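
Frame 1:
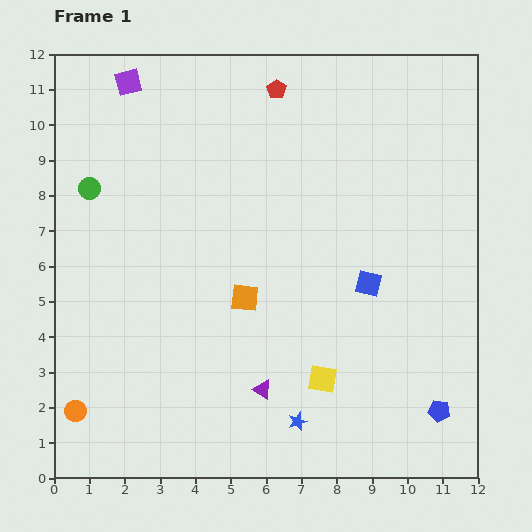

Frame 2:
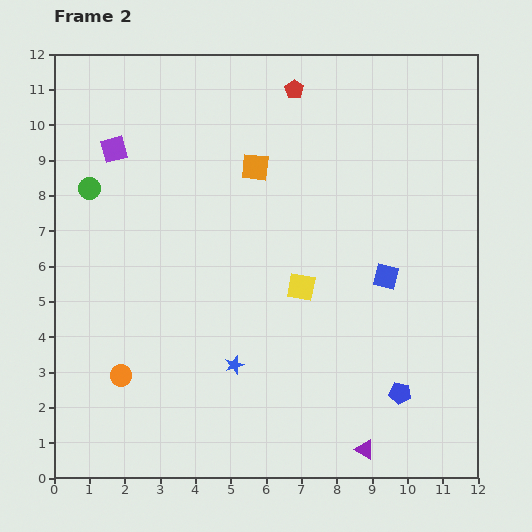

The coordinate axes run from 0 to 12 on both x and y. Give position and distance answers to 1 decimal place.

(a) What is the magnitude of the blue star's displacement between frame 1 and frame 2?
2.4

The blue star moved from (6.9, 1.6) to (5.1, 3.2), a distance of √(1.8² + 1.6²) ≈ 2.4.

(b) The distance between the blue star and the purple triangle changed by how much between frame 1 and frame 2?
+3.1

Distance in frame 1: 1.3. Distance in frame 2: 4.4.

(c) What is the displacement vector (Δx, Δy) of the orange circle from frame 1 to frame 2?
(1.3, 1.0)

The orange circle was at (0.6, 1.9) in frame 1 and (1.9, 2.9) in frame 2.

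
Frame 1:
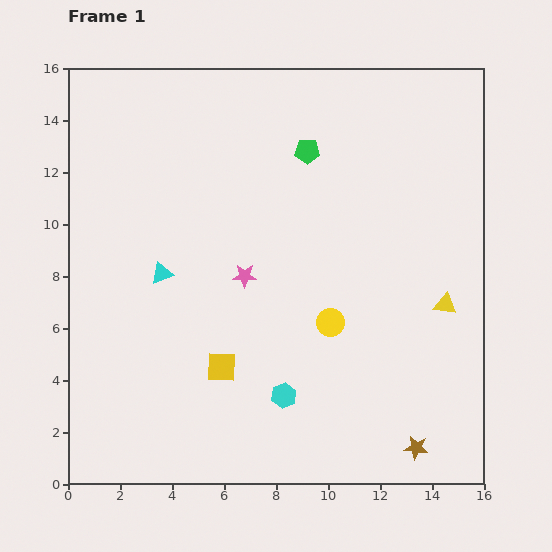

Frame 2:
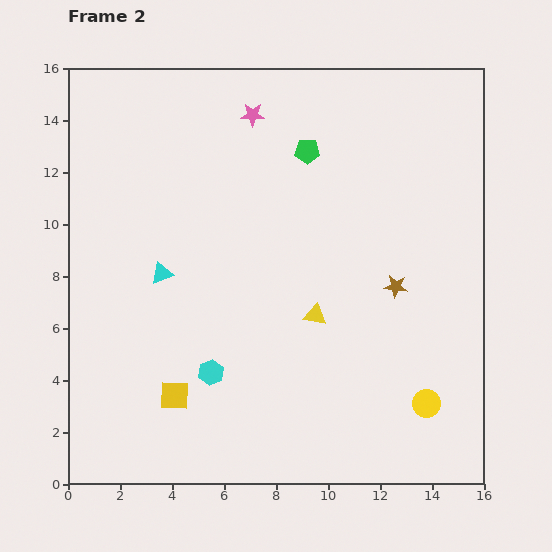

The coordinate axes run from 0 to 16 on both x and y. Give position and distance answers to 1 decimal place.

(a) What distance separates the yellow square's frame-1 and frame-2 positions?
2.1

The yellow square moved from (5.9, 4.5) to (4.1, 3.4), a distance of √(1.8² + 1.1²) ≈ 2.1.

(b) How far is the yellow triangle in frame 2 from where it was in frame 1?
5.0

The yellow triangle moved from (14.5, 6.9) to (9.5, 6.5), a distance of √(5.0² + 0.4²) ≈ 5.0.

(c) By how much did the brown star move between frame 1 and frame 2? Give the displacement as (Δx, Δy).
(-0.8, 6.2)

The brown star was at (13.4, 1.4) in frame 1 and (12.6, 7.6) in frame 2.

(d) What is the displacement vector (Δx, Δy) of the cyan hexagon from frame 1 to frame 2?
(-2.8, 0.9)

The cyan hexagon was at (8.3, 3.4) in frame 1 and (5.5, 4.3) in frame 2.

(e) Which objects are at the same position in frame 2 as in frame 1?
the cyan triangle, the green pentagon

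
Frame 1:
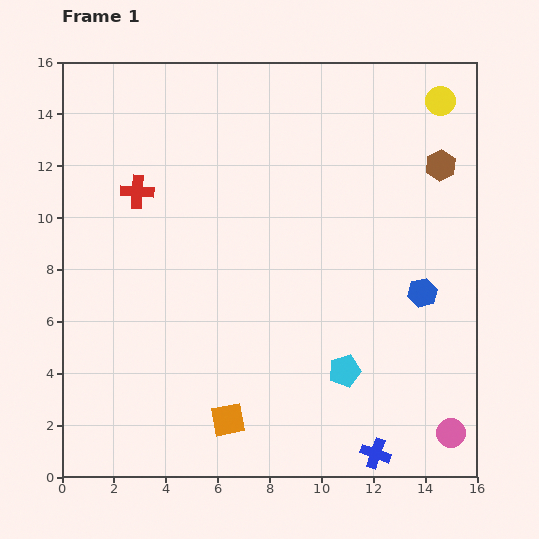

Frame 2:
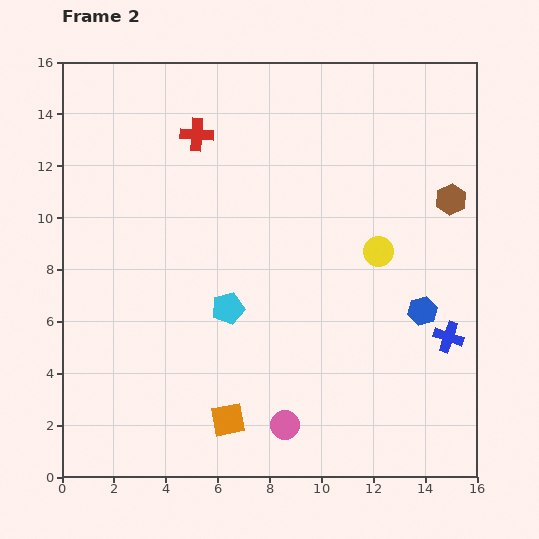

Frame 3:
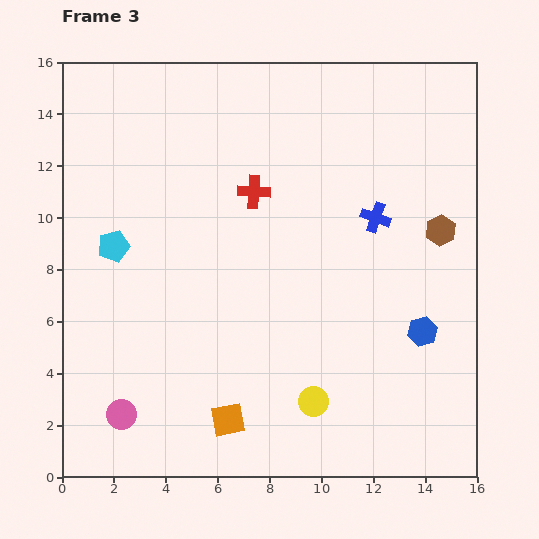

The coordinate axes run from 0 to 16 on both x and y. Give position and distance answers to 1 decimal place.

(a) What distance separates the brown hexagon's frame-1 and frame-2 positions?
1.4

The brown hexagon moved from (14.6, 12.0) to (15.0, 10.7), a distance of √(0.4² + 1.3²) ≈ 1.4.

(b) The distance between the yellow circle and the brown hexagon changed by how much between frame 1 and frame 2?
+0.9

Distance in frame 1: 2.5. Distance in frame 2: 3.4.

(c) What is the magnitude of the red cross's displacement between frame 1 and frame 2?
3.2

The red cross moved from (2.9, 11.0) to (5.2, 13.2), a distance of √(2.3² + 2.2²) ≈ 3.2.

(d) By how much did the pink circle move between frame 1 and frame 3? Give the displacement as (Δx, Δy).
(-12.7, 0.7)

The pink circle was at (15.0, 1.7) in frame 1 and (2.3, 2.4) in frame 3.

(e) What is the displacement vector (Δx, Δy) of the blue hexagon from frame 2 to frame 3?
(0.0, -0.8)

The blue hexagon was at (13.9, 6.4) in frame 2 and (13.9, 5.6) in frame 3.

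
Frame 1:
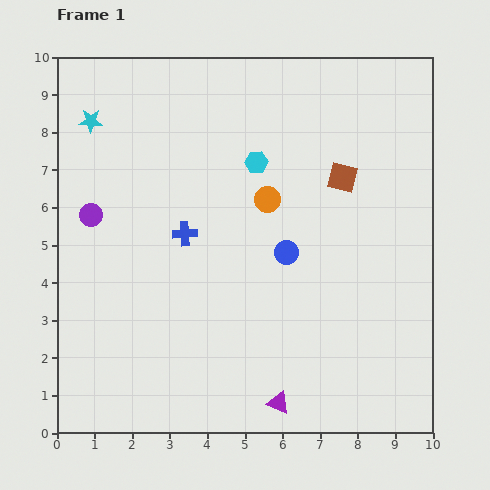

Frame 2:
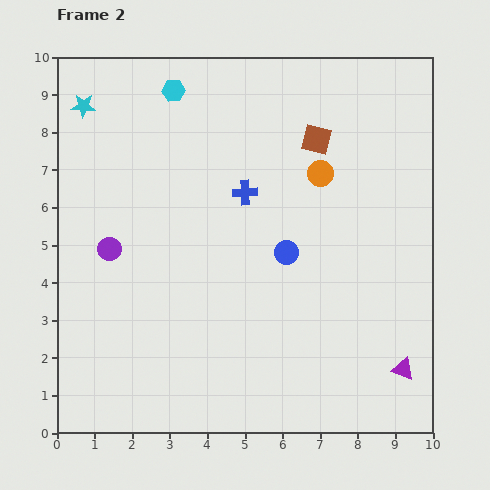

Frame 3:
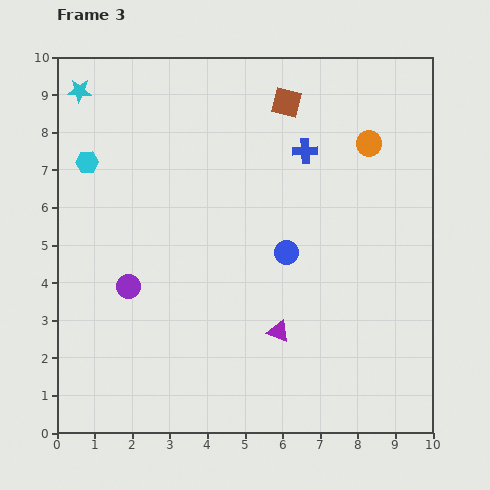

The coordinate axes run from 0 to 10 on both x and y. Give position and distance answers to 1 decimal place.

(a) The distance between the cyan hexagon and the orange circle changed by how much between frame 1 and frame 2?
+3.5

Distance in frame 1: 1.0. Distance in frame 2: 4.5.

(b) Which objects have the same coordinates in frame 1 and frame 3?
the blue circle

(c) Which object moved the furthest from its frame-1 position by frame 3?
the cyan hexagon

(moved 4.5; next 3.9)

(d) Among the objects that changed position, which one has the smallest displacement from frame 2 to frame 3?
the cyan star

(moved 0.4)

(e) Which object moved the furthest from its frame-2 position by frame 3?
the purple triangle

(moved 3.4; next 3.0)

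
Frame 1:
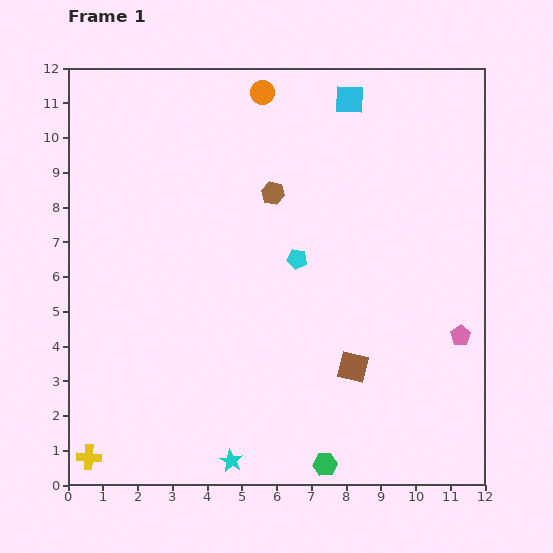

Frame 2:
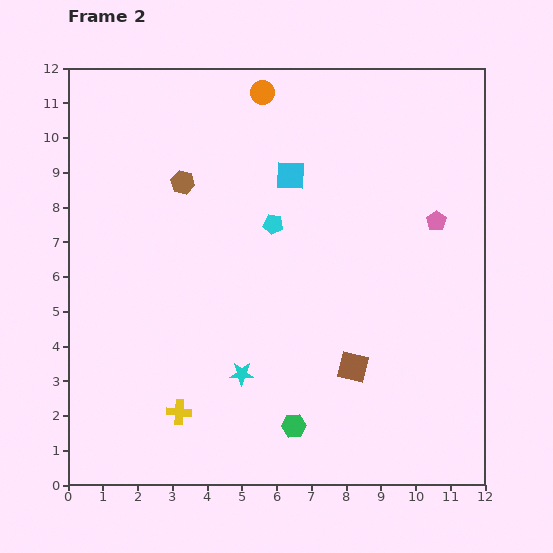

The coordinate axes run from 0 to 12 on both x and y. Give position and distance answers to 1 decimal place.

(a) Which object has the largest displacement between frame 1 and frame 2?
the pink pentagon

(moved 3.4; next 2.9)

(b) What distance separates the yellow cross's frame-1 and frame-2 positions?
2.9

The yellow cross moved from (0.6, 0.8) to (3.2, 2.1), a distance of √(2.6² + 1.3²) ≈ 2.9.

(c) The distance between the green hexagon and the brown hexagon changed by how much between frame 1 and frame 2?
-0.2

Distance in frame 1: 7.9. Distance in frame 2: 7.7.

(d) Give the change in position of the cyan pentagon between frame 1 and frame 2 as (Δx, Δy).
(-0.7, 1.0)

The cyan pentagon was at (6.6, 6.5) in frame 1 and (5.9, 7.5) in frame 2.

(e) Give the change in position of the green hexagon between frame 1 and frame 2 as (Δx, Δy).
(-0.9, 1.1)

The green hexagon was at (7.4, 0.6) in frame 1 and (6.5, 1.7) in frame 2.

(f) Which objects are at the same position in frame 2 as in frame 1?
the brown square, the orange circle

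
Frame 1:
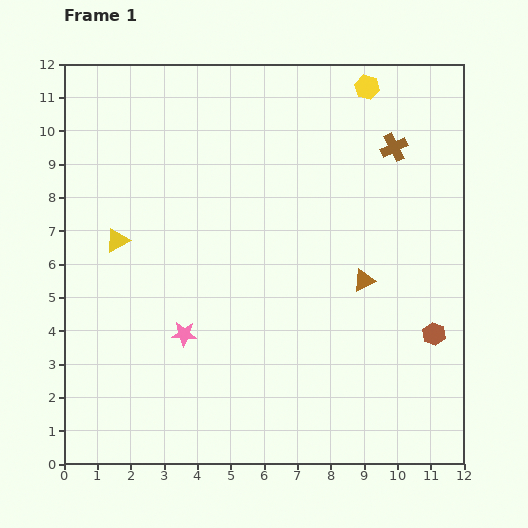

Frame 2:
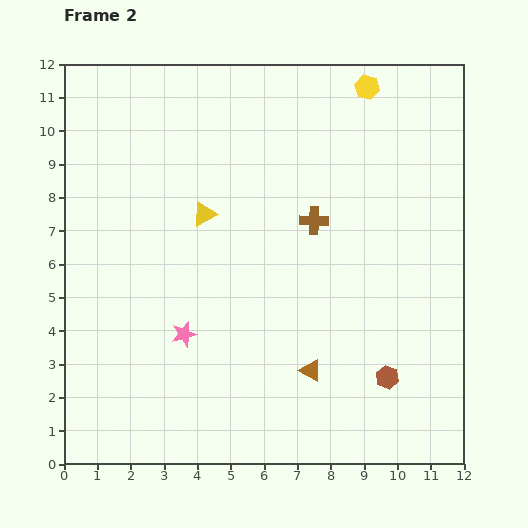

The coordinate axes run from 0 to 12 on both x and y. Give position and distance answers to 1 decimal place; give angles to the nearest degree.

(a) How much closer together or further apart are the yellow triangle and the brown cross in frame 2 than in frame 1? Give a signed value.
-5.5

Distance in frame 1: 8.8. Distance in frame 2: 3.3.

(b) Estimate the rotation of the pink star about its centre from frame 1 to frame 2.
17° counter-clockwise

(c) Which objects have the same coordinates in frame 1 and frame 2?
the yellow hexagon, the pink star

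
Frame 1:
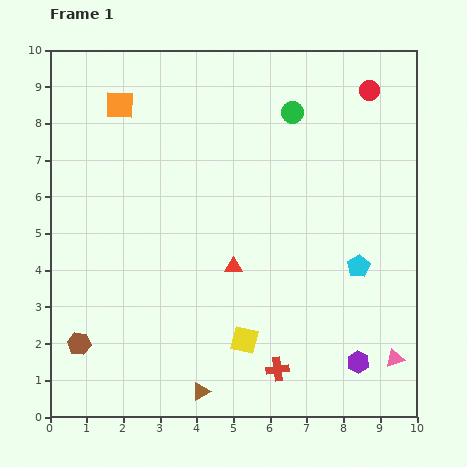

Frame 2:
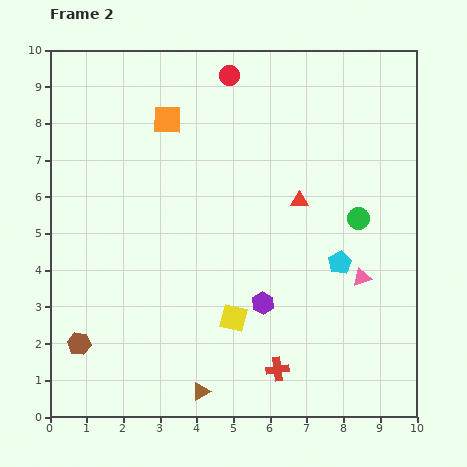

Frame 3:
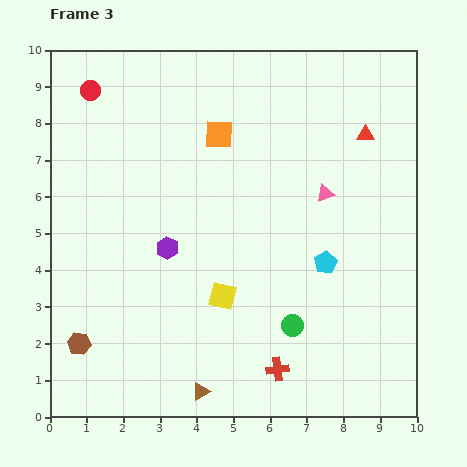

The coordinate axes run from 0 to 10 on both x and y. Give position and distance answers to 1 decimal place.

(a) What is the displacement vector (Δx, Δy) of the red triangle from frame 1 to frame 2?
(1.8, 1.8)

The red triangle was at (5.0, 4.1) in frame 1 and (6.8, 5.9) in frame 2.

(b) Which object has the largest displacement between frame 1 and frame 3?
the red circle

(moved 7.6; next 6.1)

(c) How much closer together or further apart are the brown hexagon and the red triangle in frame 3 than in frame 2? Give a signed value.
+2.5

Distance in frame 2: 7.2. Distance in frame 3: 9.7.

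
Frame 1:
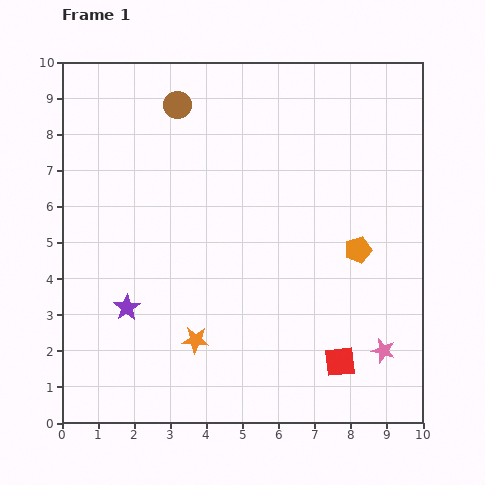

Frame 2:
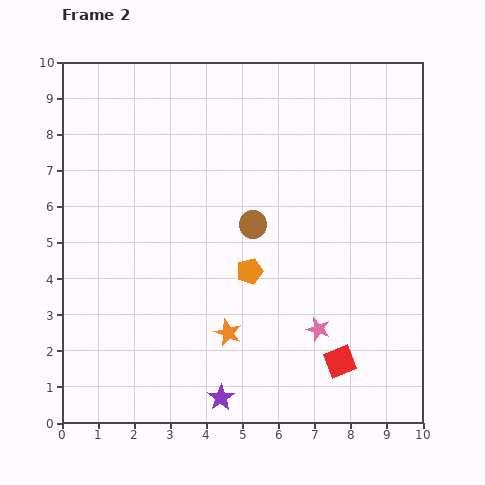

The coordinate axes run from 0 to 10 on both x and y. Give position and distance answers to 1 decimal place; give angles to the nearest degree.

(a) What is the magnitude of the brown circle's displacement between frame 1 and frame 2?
3.9

The brown circle moved from (3.2, 8.8) to (5.3, 5.5), a distance of √(2.1² + 3.3²) ≈ 3.9.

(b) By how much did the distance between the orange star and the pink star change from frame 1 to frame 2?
-2.7

Distance in frame 1: 5.2. Distance in frame 2: 2.5.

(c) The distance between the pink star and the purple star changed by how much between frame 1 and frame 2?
-3.9

Distance in frame 1: 7.2. Distance in frame 2: 3.3.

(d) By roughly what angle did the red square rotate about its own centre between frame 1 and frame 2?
15° counter-clockwise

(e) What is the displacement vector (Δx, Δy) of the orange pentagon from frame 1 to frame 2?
(-3.0, -0.6)

The orange pentagon was at (8.2, 4.8) in frame 1 and (5.2, 4.2) in frame 2.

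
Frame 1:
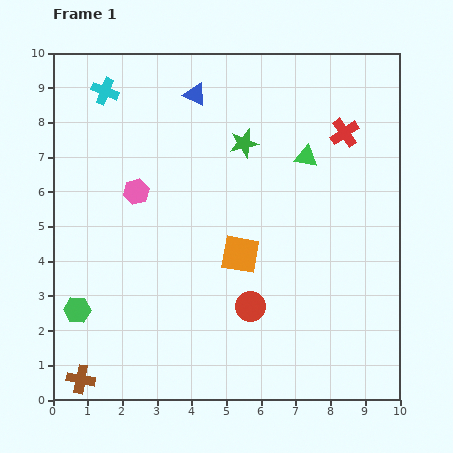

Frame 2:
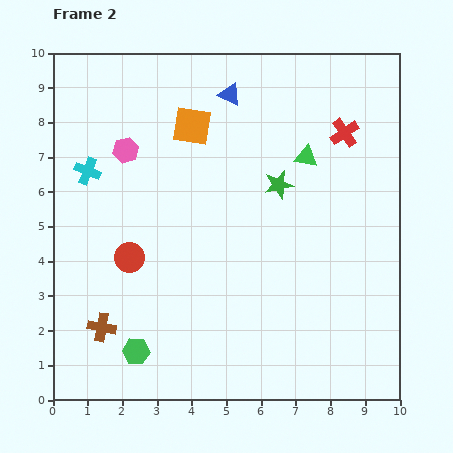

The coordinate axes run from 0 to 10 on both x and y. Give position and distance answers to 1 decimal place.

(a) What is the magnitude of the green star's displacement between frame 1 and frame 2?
1.6

The green star moved from (5.5, 7.4) to (6.5, 6.2), a distance of √(1.0² + 1.2²) ≈ 1.6.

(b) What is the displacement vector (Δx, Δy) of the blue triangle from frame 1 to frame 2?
(1.0, 0.0)

The blue triangle was at (4.1, 8.8) in frame 1 and (5.1, 8.8) in frame 2.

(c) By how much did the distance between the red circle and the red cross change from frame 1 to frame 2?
+1.5

Distance in frame 1: 5.7. Distance in frame 2: 7.2.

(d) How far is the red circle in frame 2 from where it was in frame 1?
3.8

The red circle moved from (5.7, 2.7) to (2.2, 4.1), a distance of √(3.5² + 1.4²) ≈ 3.8.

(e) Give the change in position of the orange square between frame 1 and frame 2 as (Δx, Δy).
(-1.4, 3.7)

The orange square was at (5.4, 4.2) in frame 1 and (4.0, 7.9) in frame 2.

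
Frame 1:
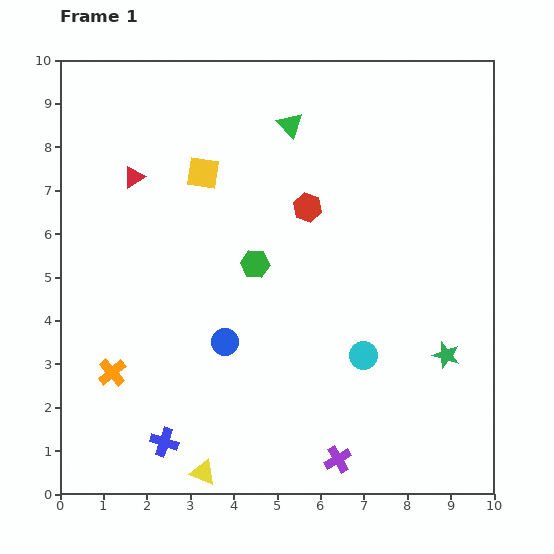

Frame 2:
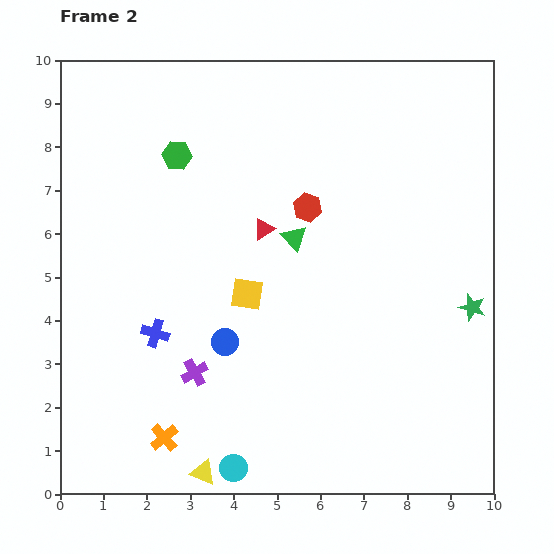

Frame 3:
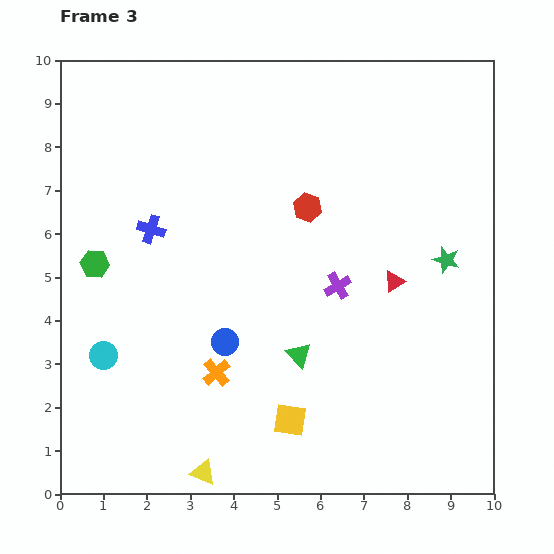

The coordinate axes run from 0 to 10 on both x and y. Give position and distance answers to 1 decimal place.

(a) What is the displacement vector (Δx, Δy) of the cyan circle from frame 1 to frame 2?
(-3.0, -2.6)

The cyan circle was at (7.0, 3.2) in frame 1 and (4.0, 0.6) in frame 2.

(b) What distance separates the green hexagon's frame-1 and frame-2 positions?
3.1

The green hexagon moved from (4.5, 5.3) to (2.7, 7.8), a distance of √(1.8² + 2.5²) ≈ 3.1.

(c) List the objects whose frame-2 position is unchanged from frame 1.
the red hexagon, the blue circle, the yellow triangle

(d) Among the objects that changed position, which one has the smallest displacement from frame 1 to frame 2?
the green star

(moved 1.3)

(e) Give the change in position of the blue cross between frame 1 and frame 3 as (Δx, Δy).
(-0.3, 4.9)

The blue cross was at (2.4, 1.2) in frame 1 and (2.1, 6.1) in frame 3.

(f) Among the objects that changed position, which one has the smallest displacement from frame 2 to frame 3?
the green star

(moved 1.3)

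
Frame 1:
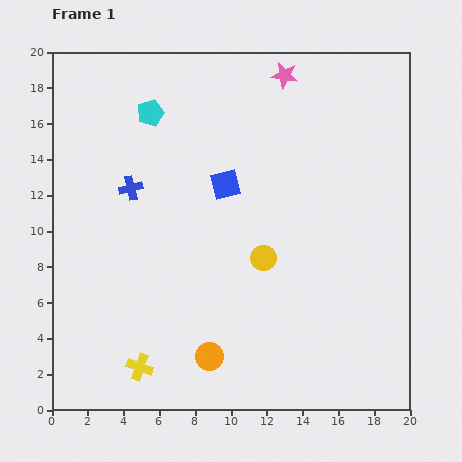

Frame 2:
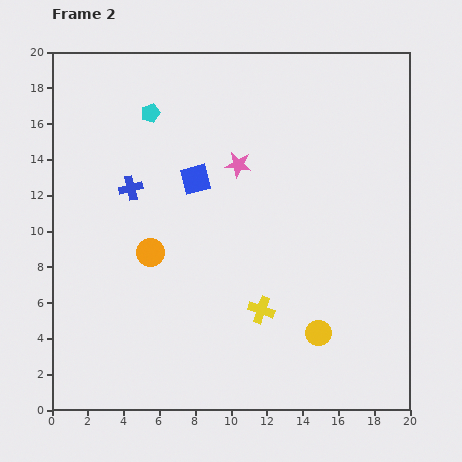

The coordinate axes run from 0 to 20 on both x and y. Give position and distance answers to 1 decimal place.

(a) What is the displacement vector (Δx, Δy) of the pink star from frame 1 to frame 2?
(-2.6, -5.0)

The pink star was at (13.0, 18.7) in frame 1 and (10.4, 13.7) in frame 2.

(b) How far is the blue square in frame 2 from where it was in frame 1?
1.7

The blue square moved from (9.7, 12.6) to (8.0, 12.9), a distance of √(1.7² + 0.3²) ≈ 1.7.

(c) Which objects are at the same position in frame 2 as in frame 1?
the cyan pentagon, the blue cross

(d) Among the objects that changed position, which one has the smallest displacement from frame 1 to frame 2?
the blue square

(moved 1.7)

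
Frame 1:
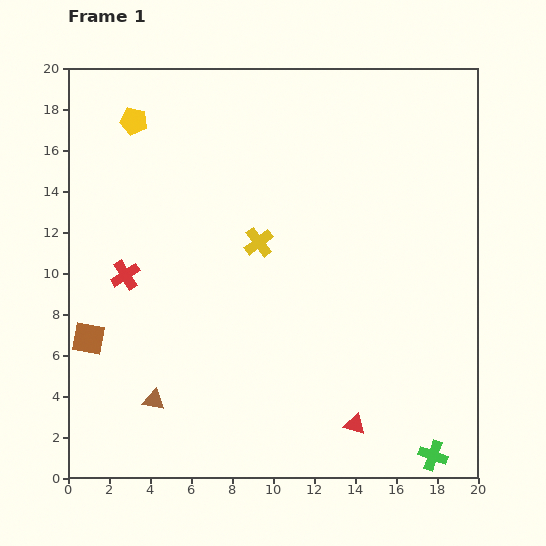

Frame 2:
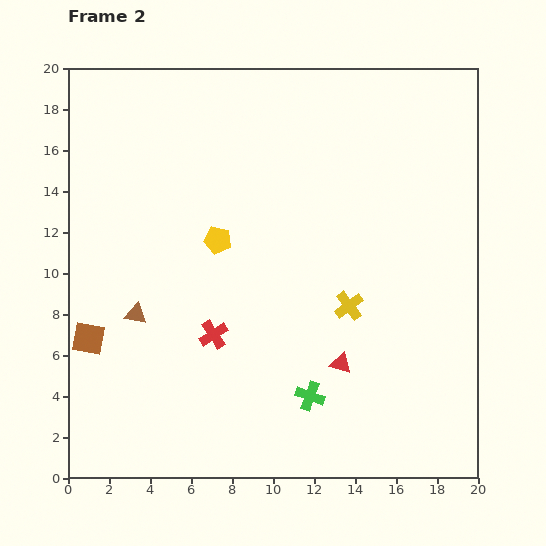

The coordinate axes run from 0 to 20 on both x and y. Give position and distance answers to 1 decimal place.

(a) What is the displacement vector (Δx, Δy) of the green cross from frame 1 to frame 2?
(-6.0, 2.9)

The green cross was at (17.8, 1.1) in frame 1 and (11.8, 4.0) in frame 2.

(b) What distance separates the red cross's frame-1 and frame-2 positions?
5.2

The red cross moved from (2.8, 9.9) to (7.1, 7.0), a distance of √(4.3² + 2.9²) ≈ 5.2.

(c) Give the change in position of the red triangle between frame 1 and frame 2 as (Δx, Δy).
(-0.7, 3.0)

The red triangle was at (14.0, 2.6) in frame 1 and (13.3, 5.6) in frame 2.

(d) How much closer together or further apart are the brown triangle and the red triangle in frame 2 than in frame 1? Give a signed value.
+0.4

Distance in frame 1: 9.9. Distance in frame 2: 10.3.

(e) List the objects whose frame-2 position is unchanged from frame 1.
the brown square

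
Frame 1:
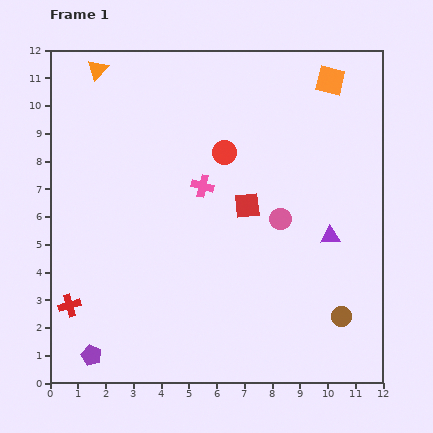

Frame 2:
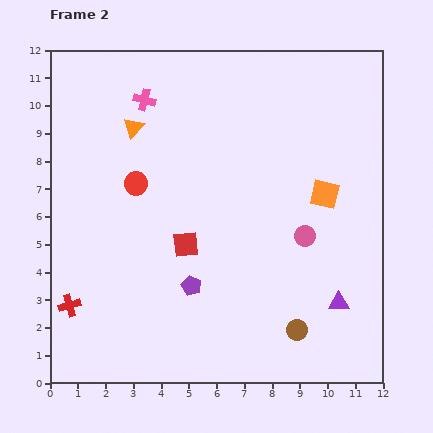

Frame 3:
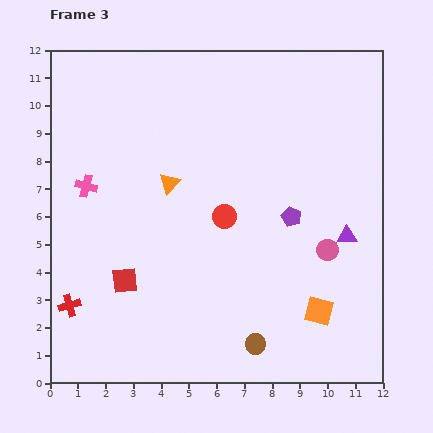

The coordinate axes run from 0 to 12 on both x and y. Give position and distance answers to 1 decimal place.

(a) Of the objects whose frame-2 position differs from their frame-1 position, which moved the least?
the pink circle

(moved 1.1)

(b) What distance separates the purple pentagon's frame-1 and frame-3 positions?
8.8

The purple pentagon moved from (1.5, 1.0) to (8.7, 6.0), a distance of √(7.2² + 5.0²) ≈ 8.8.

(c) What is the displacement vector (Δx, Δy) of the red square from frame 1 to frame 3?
(-4.4, -2.7)

The red square was at (7.1, 6.4) in frame 1 and (2.7, 3.7) in frame 3.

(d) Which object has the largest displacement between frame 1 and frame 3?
the purple pentagon

(moved 8.8; next 8.3)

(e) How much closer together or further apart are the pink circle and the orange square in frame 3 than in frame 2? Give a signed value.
+0.5

Distance in frame 2: 1.7. Distance in frame 3: 2.2.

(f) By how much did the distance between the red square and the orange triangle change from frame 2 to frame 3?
-0.8

Distance in frame 2: 4.6. Distance in frame 3: 3.8.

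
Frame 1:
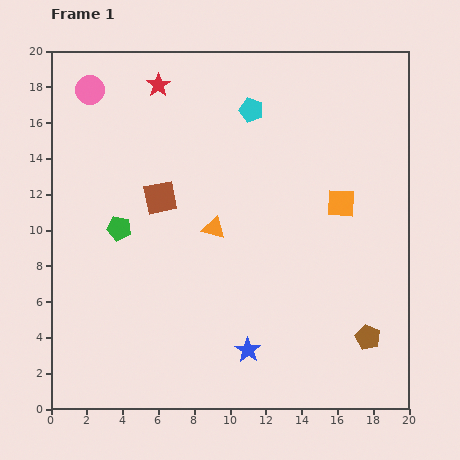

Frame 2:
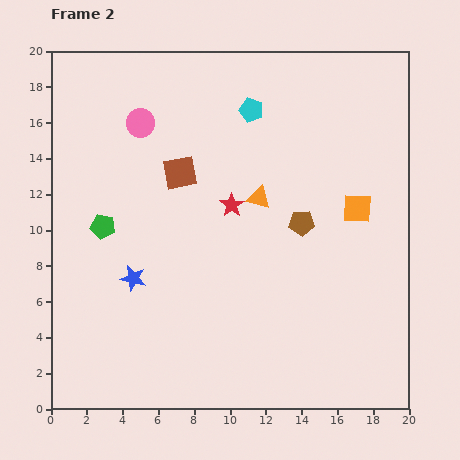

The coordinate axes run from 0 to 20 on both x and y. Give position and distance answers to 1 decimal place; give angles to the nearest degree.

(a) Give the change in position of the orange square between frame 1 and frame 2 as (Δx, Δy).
(0.9, -0.3)

The orange square was at (16.2, 11.5) in frame 1 and (17.1, 11.2) in frame 2.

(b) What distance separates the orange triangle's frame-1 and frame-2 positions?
3.0

The orange triangle moved from (9.1, 10.1) to (11.6, 11.8), a distance of √(2.5² + 1.7²) ≈ 3.0.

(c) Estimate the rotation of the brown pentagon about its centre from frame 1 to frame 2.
27° counter-clockwise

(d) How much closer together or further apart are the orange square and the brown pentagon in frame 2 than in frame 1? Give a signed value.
-4.4

Distance in frame 1: 7.6. Distance in frame 2: 3.2.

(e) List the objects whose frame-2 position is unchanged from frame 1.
the cyan pentagon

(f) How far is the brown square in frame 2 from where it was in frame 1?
1.8

The brown square moved from (6.1, 11.8) to (7.2, 13.2), a distance of √(1.1² + 1.4²) ≈ 1.8.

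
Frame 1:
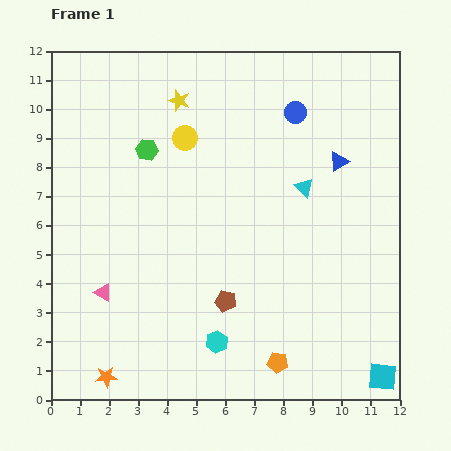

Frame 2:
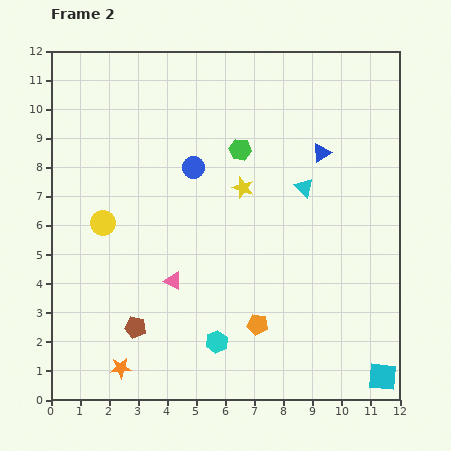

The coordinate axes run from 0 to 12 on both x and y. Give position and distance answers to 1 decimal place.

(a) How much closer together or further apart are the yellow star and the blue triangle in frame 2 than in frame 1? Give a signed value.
-2.9

Distance in frame 1: 5.9. Distance in frame 2: 3.0.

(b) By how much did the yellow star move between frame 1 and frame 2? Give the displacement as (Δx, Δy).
(2.2, -3.0)

The yellow star was at (4.4, 10.3) in frame 1 and (6.6, 7.3) in frame 2.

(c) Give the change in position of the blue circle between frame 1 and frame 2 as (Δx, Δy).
(-3.5, -1.9)

The blue circle was at (8.4, 9.9) in frame 1 and (4.9, 8.0) in frame 2.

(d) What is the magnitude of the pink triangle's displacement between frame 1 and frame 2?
2.4

The pink triangle moved from (1.8, 3.7) to (4.2, 4.1), a distance of √(2.4² + 0.4²) ≈ 2.4.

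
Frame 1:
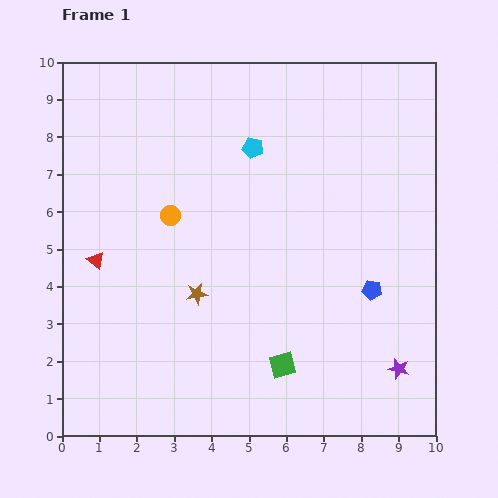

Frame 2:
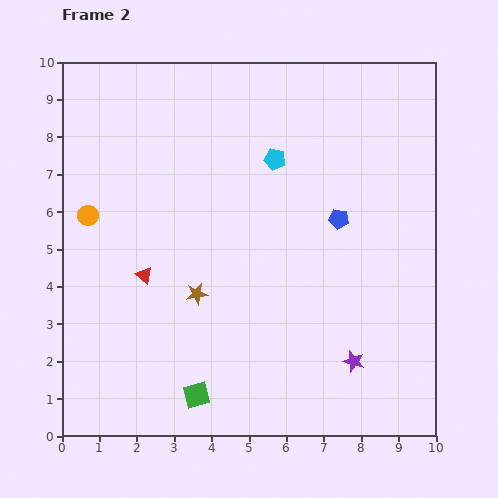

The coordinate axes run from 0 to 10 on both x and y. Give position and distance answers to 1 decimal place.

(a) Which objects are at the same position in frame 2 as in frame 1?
the brown star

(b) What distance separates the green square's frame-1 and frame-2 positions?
2.4

The green square moved from (5.9, 1.9) to (3.6, 1.1), a distance of √(2.3² + 0.8²) ≈ 2.4.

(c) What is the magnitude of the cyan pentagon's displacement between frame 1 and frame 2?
0.7

The cyan pentagon moved from (5.1, 7.7) to (5.7, 7.4), a distance of √(0.6² + 0.3²) ≈ 0.7.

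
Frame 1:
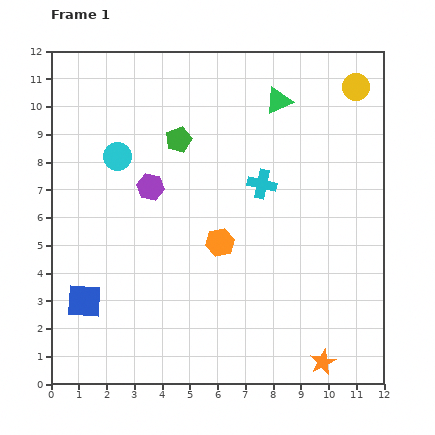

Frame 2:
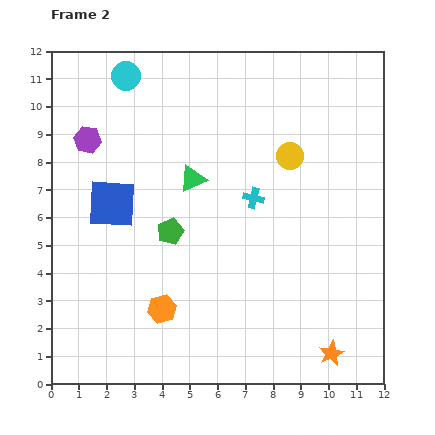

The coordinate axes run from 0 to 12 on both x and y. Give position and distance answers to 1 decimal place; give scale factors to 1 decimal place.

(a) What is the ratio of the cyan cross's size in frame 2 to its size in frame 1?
0.7×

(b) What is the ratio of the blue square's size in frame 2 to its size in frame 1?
1.4×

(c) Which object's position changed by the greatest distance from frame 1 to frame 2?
the green triangle

(moved 4.2; next 3.6)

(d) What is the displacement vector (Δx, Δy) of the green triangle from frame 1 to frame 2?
(-3.1, -2.8)

The green triangle was at (8.2, 10.2) in frame 1 and (5.1, 7.4) in frame 2.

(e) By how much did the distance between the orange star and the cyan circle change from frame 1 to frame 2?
+1.9

Distance in frame 1: 10.5. Distance in frame 2: 12.4.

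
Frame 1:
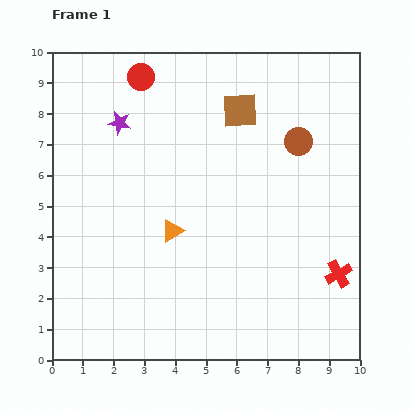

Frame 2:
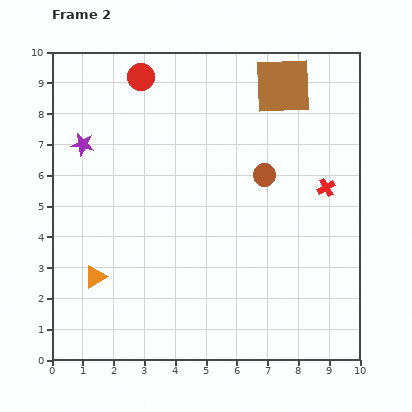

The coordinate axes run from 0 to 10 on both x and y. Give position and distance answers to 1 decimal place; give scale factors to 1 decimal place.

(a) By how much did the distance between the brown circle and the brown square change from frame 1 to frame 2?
+0.9

Distance in frame 1: 2.1. Distance in frame 2: 3.0.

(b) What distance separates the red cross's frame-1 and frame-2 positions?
2.8

The red cross moved from (9.3, 2.8) to (8.9, 5.6), a distance of √(0.4² + 2.8²) ≈ 2.8.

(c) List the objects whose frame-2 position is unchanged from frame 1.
the red circle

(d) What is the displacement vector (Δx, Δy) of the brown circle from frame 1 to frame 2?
(-1.1, -1.1)

The brown circle was at (8.0, 7.1) in frame 1 and (6.9, 6.0) in frame 2.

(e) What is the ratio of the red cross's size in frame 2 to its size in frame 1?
0.7×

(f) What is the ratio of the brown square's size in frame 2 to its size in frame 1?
1.6×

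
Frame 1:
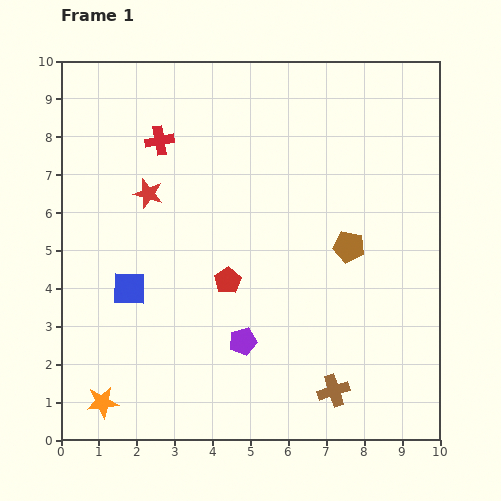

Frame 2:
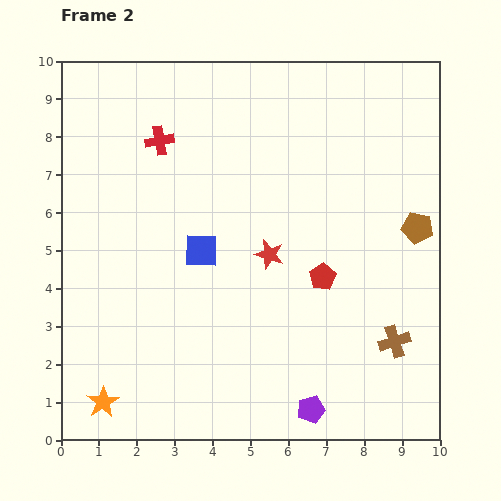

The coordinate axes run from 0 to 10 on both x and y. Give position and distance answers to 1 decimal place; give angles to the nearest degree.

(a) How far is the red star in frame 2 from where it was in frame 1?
3.6

The red star moved from (2.3, 6.5) to (5.5, 4.9), a distance of √(3.2² + 1.6²) ≈ 3.6.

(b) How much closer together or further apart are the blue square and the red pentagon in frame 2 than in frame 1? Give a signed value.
+0.7

Distance in frame 1: 2.6. Distance in frame 2: 3.3.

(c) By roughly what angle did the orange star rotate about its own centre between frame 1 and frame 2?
24° counter-clockwise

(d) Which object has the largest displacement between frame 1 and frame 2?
the red star

(moved 3.6; next 2.5)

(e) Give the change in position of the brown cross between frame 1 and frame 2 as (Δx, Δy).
(1.6, 1.3)

The brown cross was at (7.2, 1.3) in frame 1 and (8.8, 2.6) in frame 2.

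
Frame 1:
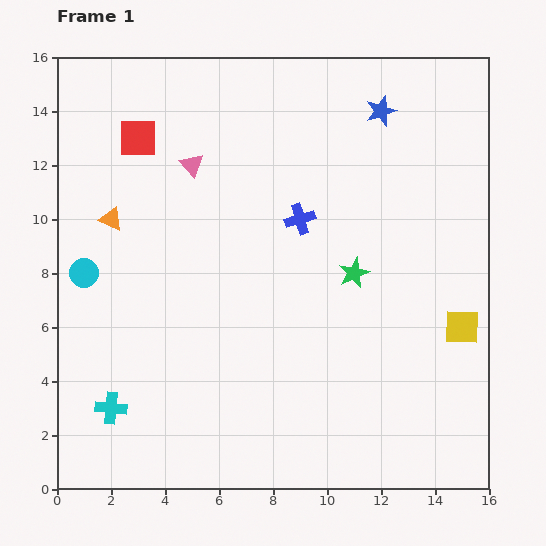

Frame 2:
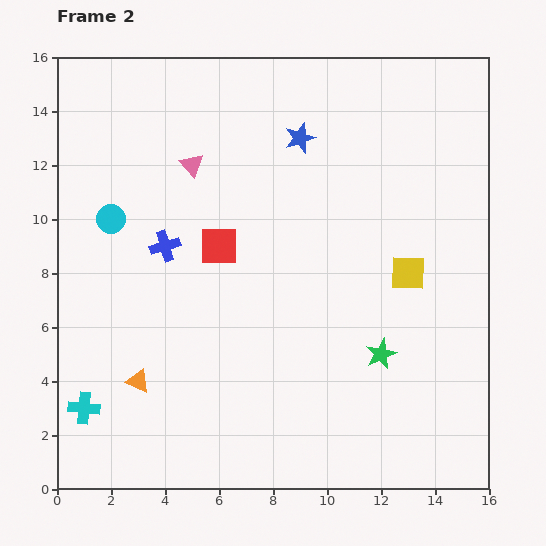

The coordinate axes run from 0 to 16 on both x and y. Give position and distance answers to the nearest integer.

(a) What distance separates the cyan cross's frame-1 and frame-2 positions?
1

The cyan cross moved from (2, 3) to (1, 3), a distance of √(1² + 0²) ≈ 1.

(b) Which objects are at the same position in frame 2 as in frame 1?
the pink triangle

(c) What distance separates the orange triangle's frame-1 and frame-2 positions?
6

The orange triangle moved from (2, 10) to (3, 4), a distance of √(1² + 6²) ≈ 6.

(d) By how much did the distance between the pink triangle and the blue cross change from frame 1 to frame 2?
-1

Distance in frame 1: 4. Distance in frame 2: 3.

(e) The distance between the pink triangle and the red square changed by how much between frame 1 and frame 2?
+1

Distance in frame 1: 2. Distance in frame 2: 3.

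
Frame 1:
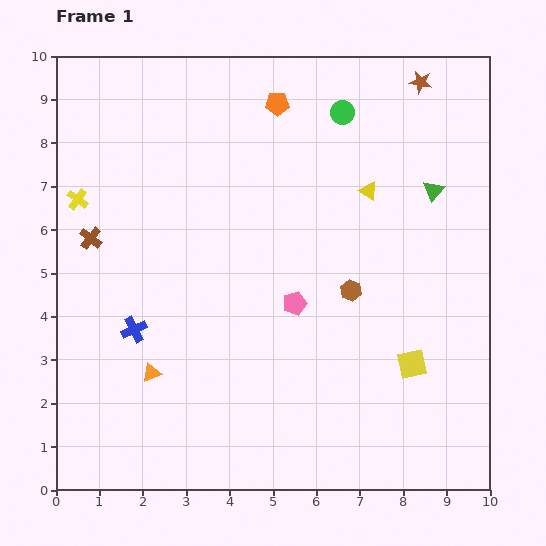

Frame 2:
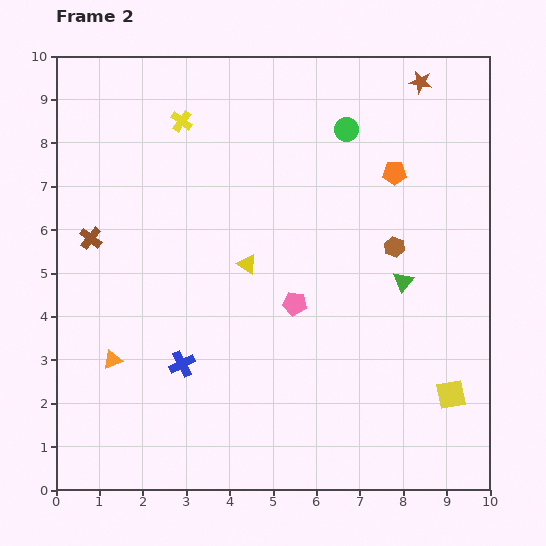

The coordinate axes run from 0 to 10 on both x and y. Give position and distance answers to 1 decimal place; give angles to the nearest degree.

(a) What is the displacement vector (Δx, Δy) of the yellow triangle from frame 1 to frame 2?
(-2.8, -1.7)

The yellow triangle was at (7.2, 6.9) in frame 1 and (4.4, 5.2) in frame 2.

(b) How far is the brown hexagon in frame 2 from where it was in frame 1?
1.4

The brown hexagon moved from (6.8, 4.6) to (7.8, 5.6), a distance of √(1.0² + 1.0²) ≈ 1.4.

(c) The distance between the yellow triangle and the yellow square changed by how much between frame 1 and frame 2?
+1.5

Distance in frame 1: 4.1. Distance in frame 2: 5.6.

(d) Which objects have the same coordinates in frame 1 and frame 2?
the brown cross, the pink pentagon, the brown star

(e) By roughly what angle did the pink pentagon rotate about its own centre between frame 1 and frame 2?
26° clockwise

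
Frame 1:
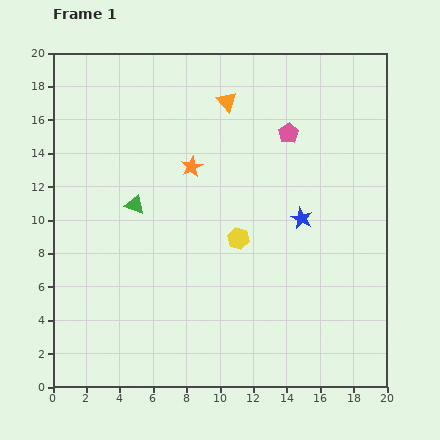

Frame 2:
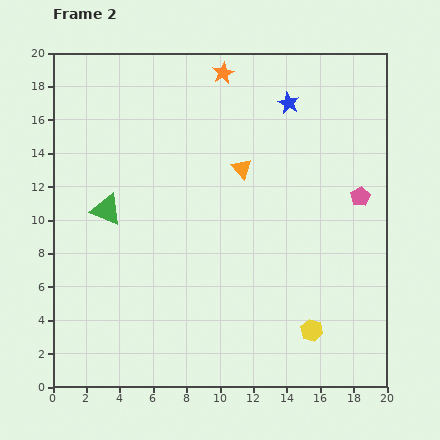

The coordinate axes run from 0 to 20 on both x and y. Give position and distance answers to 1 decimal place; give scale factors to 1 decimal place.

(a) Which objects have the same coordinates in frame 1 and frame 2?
none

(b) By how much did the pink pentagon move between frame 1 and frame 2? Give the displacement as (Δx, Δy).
(4.3, -3.8)

The pink pentagon was at (14.1, 15.2) in frame 1 and (18.4, 11.4) in frame 2.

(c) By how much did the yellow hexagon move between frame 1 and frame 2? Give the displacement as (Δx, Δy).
(4.4, -5.5)

The yellow hexagon was at (11.1, 8.9) in frame 1 and (15.5, 3.4) in frame 2.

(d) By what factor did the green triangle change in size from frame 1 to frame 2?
1.6×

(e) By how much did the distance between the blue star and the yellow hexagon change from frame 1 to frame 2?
+9.7

Distance in frame 1: 4.0. Distance in frame 2: 13.7.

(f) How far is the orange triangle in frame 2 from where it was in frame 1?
4.1

The orange triangle moved from (10.4, 17.1) to (11.3, 13.1), a distance of √(0.9² + 4.0²) ≈ 4.1.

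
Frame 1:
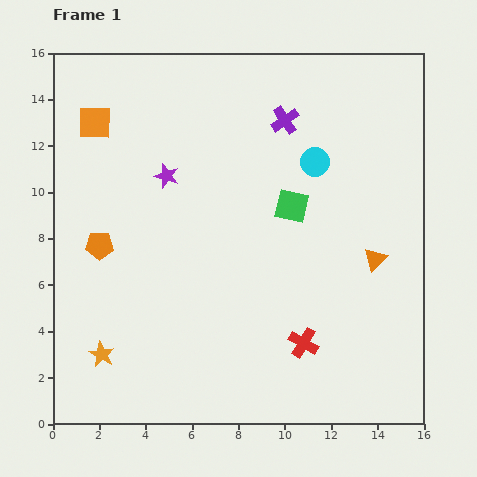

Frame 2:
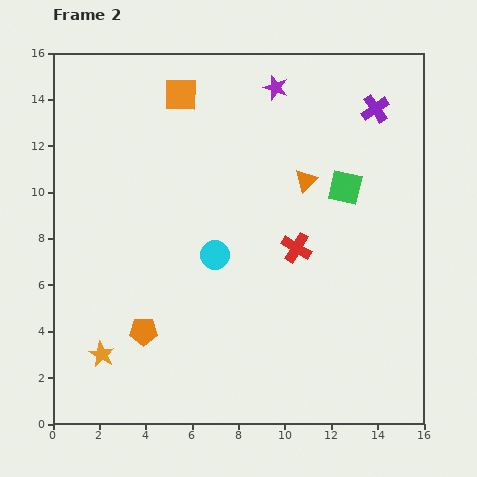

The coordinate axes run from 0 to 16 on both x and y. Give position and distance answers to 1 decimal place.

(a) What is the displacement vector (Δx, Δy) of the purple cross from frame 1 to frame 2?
(3.9, 0.5)

The purple cross was at (10.0, 13.1) in frame 1 and (13.9, 13.6) in frame 2.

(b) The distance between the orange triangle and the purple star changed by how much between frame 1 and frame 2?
-5.5

Distance in frame 1: 9.7. Distance in frame 2: 4.2.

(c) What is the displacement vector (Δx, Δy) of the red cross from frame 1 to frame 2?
(-0.3, 4.1)

The red cross was at (10.8, 3.5) in frame 1 and (10.5, 7.6) in frame 2.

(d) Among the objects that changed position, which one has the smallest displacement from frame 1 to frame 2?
the green square

(moved 2.4)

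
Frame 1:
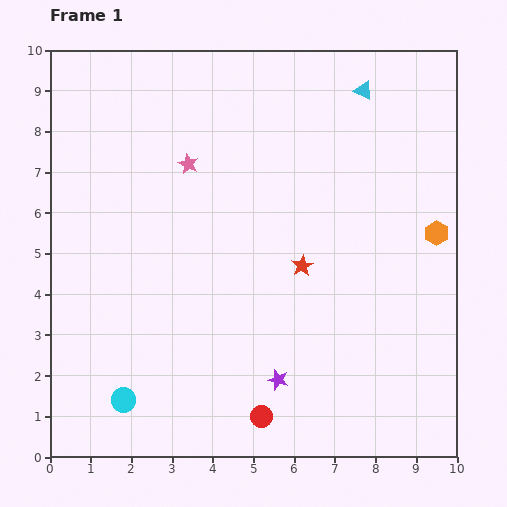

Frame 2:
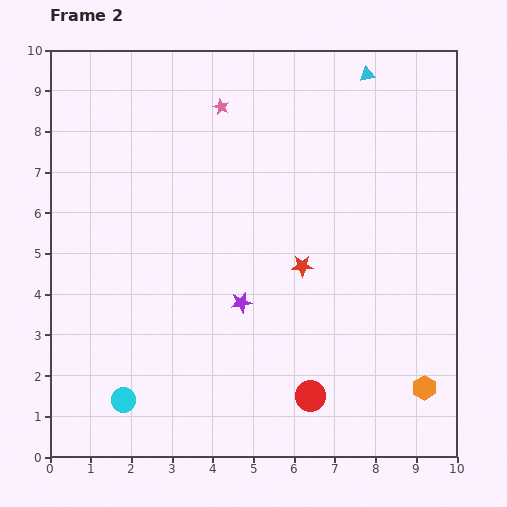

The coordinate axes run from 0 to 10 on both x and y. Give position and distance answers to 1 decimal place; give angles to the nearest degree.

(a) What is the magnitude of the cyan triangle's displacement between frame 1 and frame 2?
0.4

The cyan triangle moved from (7.7, 9.0) to (7.8, 9.4), a distance of √(0.1² + 0.4²) ≈ 0.4.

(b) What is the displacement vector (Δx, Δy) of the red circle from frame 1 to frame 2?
(1.2, 0.5)

The red circle was at (5.2, 1.0) in frame 1 and (6.4, 1.5) in frame 2.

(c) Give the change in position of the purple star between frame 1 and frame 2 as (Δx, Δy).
(-0.9, 1.9)

The purple star was at (5.6, 1.9) in frame 1 and (4.7, 3.8) in frame 2.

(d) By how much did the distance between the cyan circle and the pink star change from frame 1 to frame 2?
+1.6

Distance in frame 1: 6.0. Distance in frame 2: 7.6.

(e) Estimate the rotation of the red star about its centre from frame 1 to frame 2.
28° clockwise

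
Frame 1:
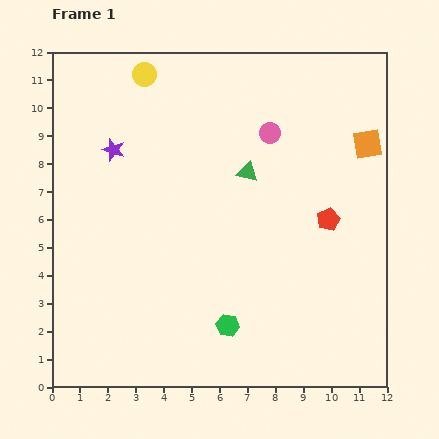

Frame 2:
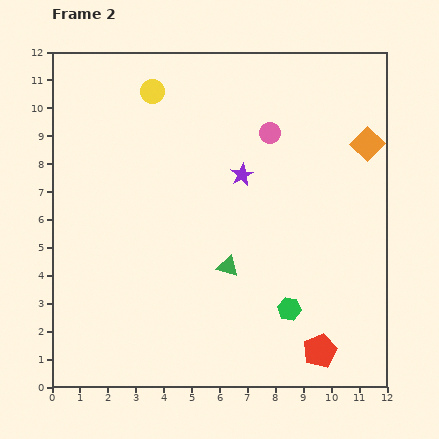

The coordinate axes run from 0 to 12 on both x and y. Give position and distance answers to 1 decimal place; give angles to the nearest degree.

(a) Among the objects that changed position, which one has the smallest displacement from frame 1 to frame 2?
the yellow circle

(moved 0.7)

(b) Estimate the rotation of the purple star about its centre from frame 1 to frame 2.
25° clockwise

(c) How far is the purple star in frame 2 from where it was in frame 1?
4.7

The purple star moved from (2.2, 8.5) to (6.8, 7.6), a distance of √(4.6² + 0.9²) ≈ 4.7.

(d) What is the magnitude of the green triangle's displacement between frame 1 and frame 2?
3.5

The green triangle moved from (7.0, 7.7) to (6.3, 4.3), a distance of √(0.7² + 3.4²) ≈ 3.5.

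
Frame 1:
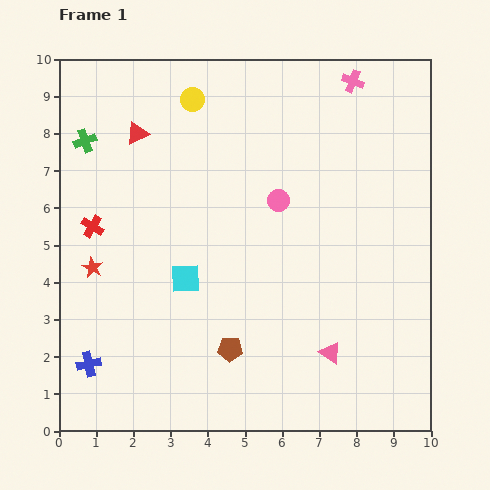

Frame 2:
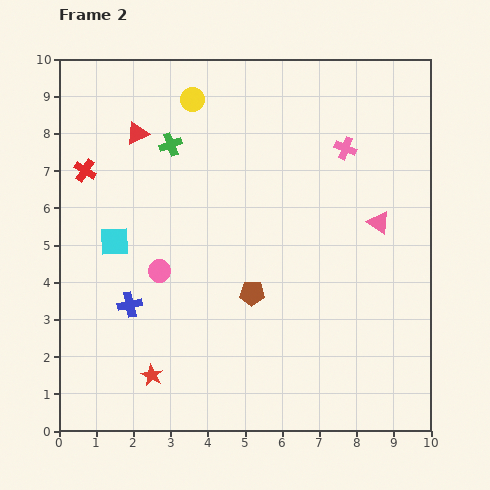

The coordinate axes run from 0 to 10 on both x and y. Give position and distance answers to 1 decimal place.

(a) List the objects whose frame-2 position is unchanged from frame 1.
the yellow circle, the red triangle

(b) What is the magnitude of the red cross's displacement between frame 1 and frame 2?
1.5

The red cross moved from (0.9, 5.5) to (0.7, 7.0), a distance of √(0.2² + 1.5²) ≈ 1.5.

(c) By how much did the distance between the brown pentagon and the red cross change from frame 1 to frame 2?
+0.6

Distance in frame 1: 5.0. Distance in frame 2: 5.6.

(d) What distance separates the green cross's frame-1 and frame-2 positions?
2.3

The green cross moved from (0.7, 7.8) to (3.0, 7.7), a distance of √(2.3² + 0.1²) ≈ 2.3.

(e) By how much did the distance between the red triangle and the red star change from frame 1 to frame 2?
+2.7

Distance in frame 1: 3.8. Distance in frame 2: 6.5.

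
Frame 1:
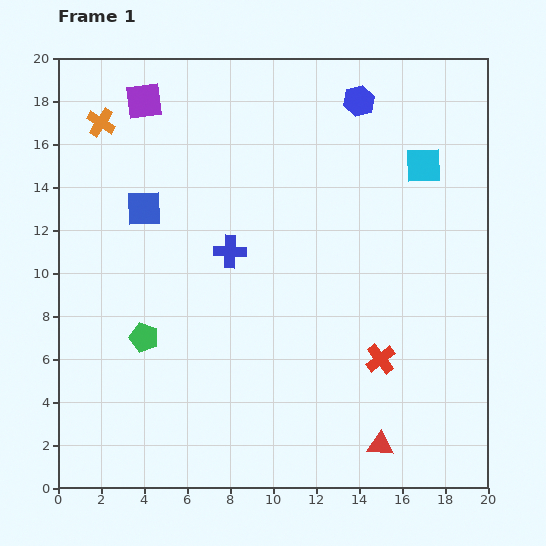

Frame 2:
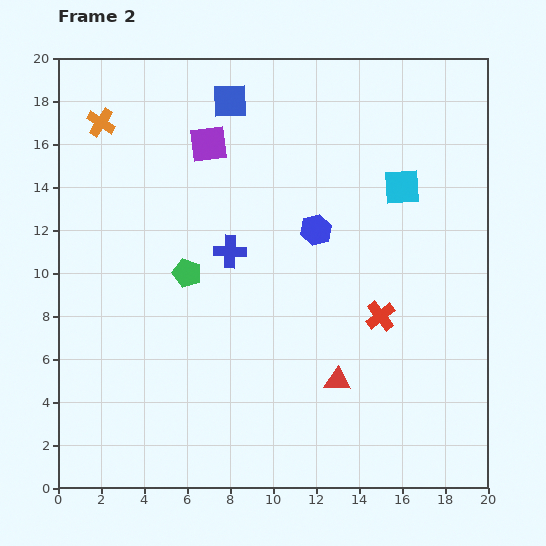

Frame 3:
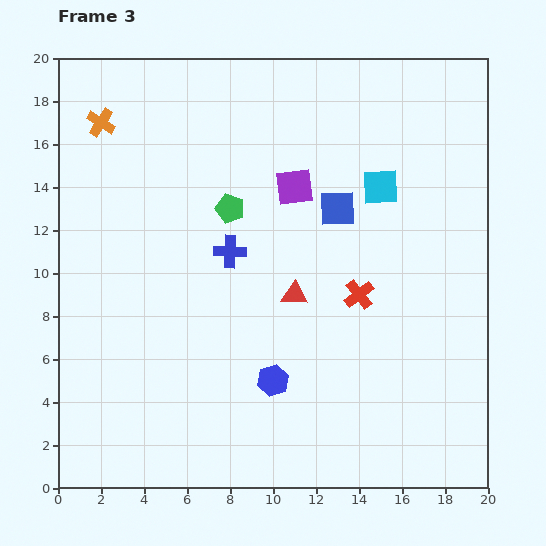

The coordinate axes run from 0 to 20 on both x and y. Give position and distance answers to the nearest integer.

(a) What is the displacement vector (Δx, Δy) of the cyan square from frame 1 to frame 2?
(-1, -1)

The cyan square was at (17, 15) in frame 1 and (16, 14) in frame 2.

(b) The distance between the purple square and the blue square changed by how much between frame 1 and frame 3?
-3

Distance in frame 1: 5. Distance in frame 3: 2.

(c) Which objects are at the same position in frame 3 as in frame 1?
the orange cross, the blue cross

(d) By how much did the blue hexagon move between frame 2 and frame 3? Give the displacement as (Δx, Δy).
(-2, -7)

The blue hexagon was at (12, 12) in frame 2 and (10, 5) in frame 3.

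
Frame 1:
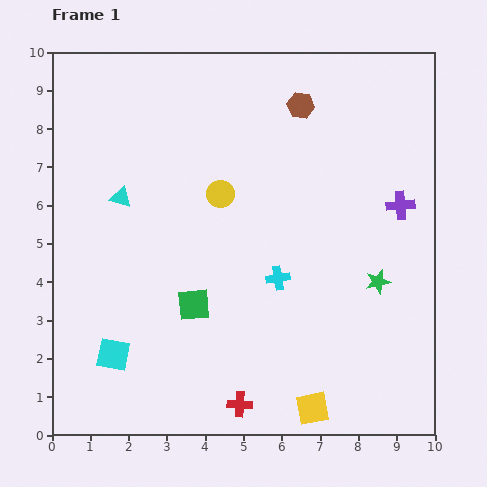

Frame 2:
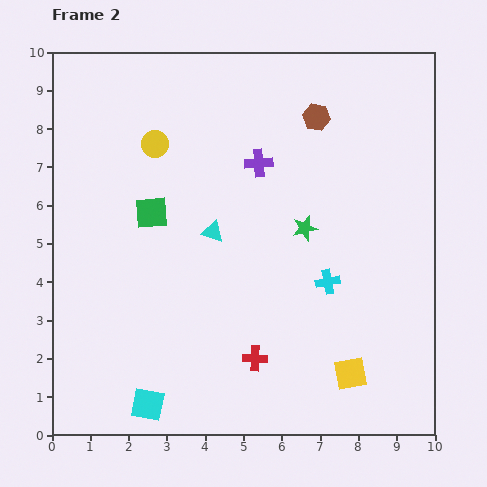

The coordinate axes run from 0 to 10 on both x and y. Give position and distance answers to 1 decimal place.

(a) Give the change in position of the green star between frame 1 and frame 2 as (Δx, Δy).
(-1.9, 1.4)

The green star was at (8.5, 4.0) in frame 1 and (6.6, 5.4) in frame 2.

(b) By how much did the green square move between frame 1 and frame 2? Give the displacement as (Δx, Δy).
(-1.1, 2.4)

The green square was at (3.7, 3.4) in frame 1 and (2.6, 5.8) in frame 2.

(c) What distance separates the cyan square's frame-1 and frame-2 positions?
1.6

The cyan square moved from (1.6, 2.1) to (2.5, 0.8), a distance of √(0.9² + 1.3²) ≈ 1.6.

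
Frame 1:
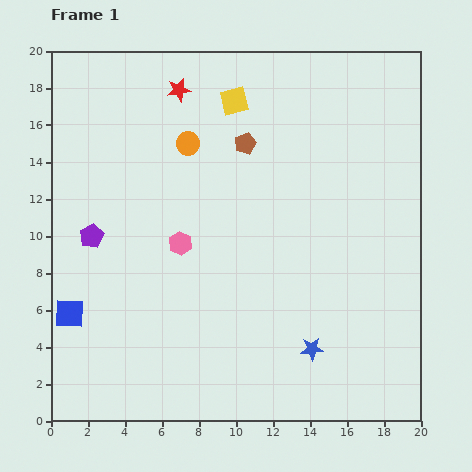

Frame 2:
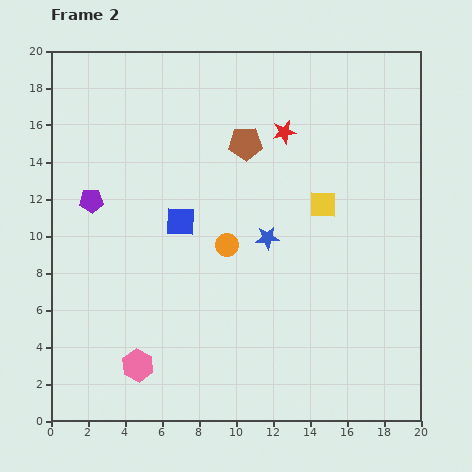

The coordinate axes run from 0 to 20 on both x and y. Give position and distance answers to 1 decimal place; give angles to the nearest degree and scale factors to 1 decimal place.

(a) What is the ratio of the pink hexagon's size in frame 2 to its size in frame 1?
1.4×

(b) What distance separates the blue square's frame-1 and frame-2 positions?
7.8

The blue square moved from (1.0, 5.8) to (7.0, 10.8), a distance of √(6.0² + 5.0²) ≈ 7.8.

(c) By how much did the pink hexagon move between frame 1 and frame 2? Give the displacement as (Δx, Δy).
(-2.3, -6.6)

The pink hexagon was at (7.0, 9.6) in frame 1 and (4.7, 3.0) in frame 2.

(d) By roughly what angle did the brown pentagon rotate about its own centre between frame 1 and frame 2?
19° clockwise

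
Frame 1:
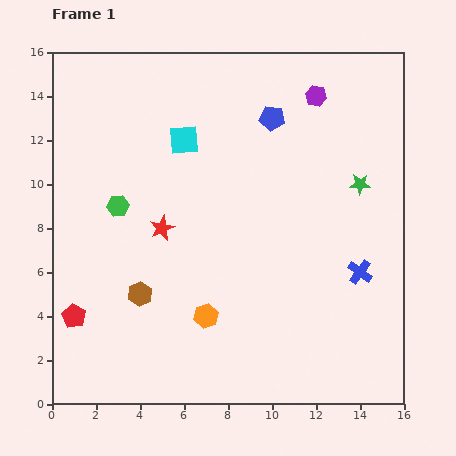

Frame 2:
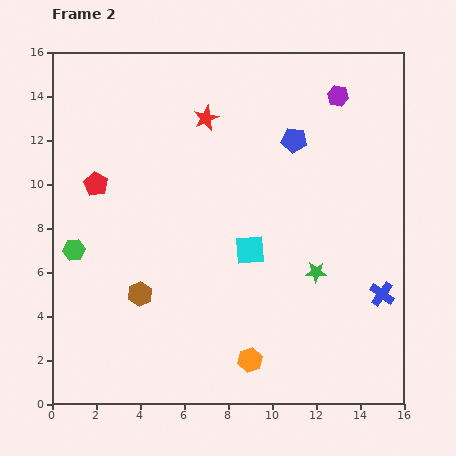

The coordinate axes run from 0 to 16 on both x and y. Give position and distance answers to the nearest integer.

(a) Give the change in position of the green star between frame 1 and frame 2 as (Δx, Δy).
(-2, -4)

The green star was at (14, 10) in frame 1 and (12, 6) in frame 2.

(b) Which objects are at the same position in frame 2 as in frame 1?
the brown hexagon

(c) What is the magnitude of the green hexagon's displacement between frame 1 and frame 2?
3

The green hexagon moved from (3, 9) to (1, 7), a distance of √(2² + 2²) ≈ 3.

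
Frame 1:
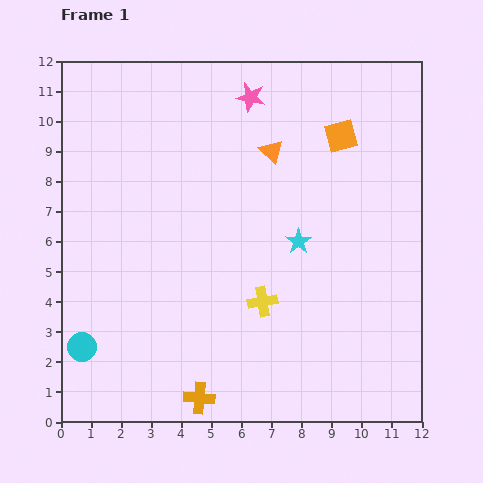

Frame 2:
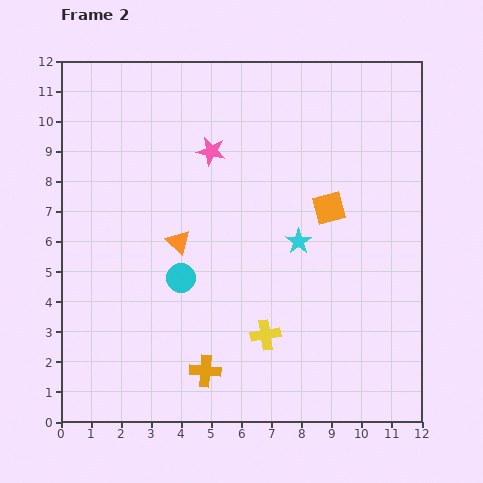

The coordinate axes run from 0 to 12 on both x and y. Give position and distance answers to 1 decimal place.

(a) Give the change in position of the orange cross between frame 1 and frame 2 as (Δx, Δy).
(0.2, 0.9)

The orange cross was at (4.6, 0.8) in frame 1 and (4.8, 1.7) in frame 2.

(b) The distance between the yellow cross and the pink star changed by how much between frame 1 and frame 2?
-0.4

Distance in frame 1: 6.8. Distance in frame 2: 6.4.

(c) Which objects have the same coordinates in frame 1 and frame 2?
the cyan star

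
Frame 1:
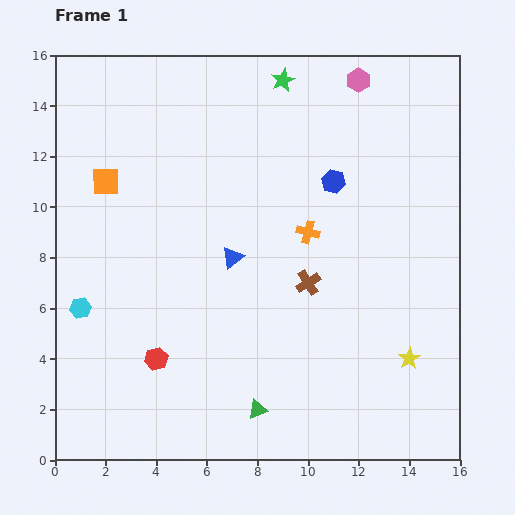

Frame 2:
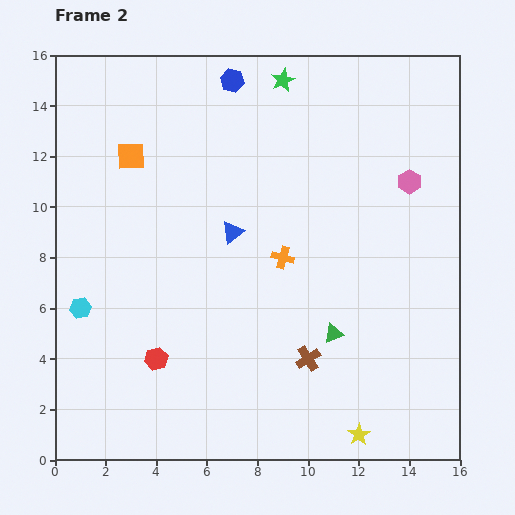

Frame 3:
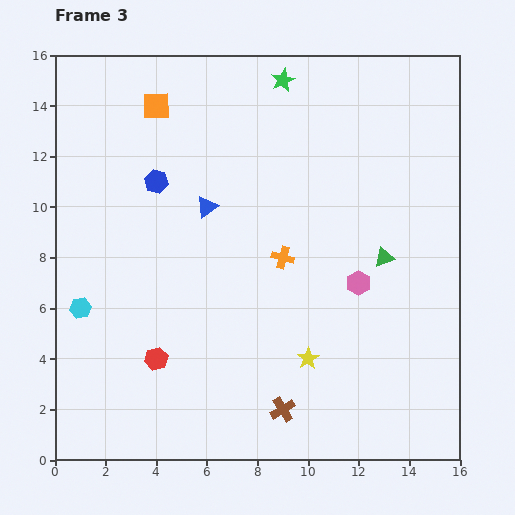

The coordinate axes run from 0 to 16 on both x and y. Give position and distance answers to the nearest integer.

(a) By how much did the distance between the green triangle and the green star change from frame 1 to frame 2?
-3

Distance in frame 1: 13. Distance in frame 2: 10.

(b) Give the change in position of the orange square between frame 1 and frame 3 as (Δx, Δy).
(2, 3)

The orange square was at (2, 11) in frame 1 and (4, 14) in frame 3.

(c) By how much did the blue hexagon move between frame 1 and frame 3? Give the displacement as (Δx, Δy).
(-7, 0)

The blue hexagon was at (11, 11) in frame 1 and (4, 11) in frame 3.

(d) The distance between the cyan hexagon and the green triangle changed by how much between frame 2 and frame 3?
+2

Distance in frame 2: 10. Distance in frame 3: 12.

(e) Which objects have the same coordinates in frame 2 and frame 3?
the red hexagon, the green star, the cyan hexagon, the orange cross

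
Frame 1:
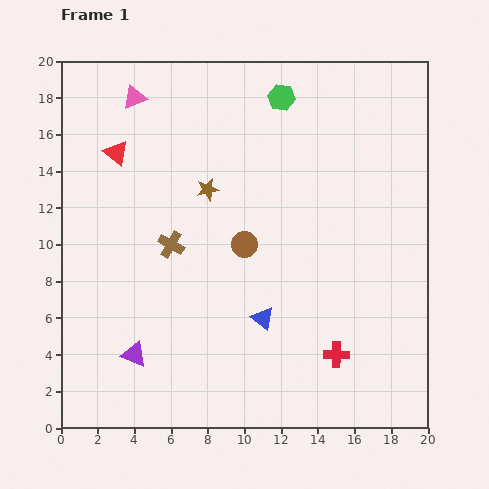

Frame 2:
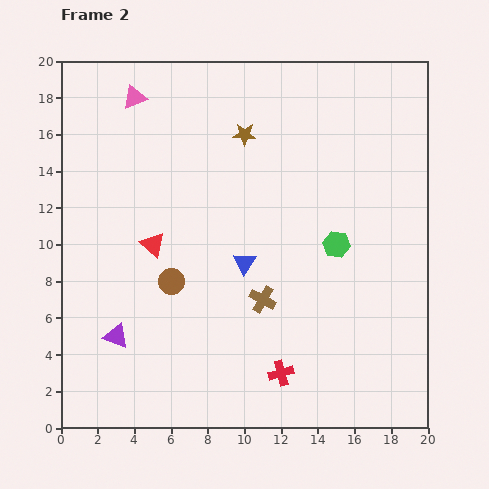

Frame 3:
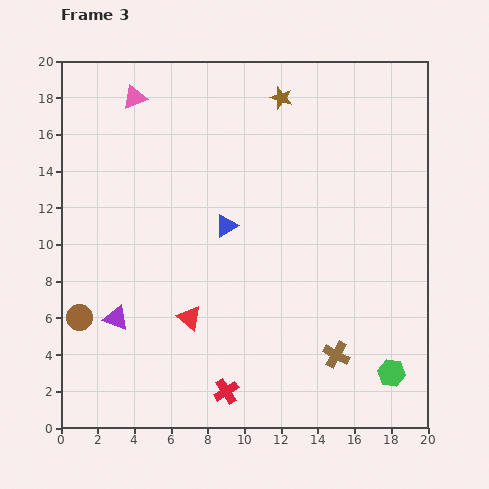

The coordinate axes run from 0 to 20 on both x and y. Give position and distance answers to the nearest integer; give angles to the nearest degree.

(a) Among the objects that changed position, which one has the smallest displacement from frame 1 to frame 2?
the purple triangle

(moved 1)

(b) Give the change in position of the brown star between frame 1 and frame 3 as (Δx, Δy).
(4, 5)

The brown star was at (8, 13) in frame 1 and (12, 18) in frame 3.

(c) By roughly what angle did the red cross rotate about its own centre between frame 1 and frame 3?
34° counter-clockwise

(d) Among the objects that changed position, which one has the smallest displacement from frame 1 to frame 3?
the purple triangle

(moved 2)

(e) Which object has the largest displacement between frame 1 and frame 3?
the green hexagon

(moved 16; next 11)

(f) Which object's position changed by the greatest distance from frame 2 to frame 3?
the green hexagon

(moved 8; next 5)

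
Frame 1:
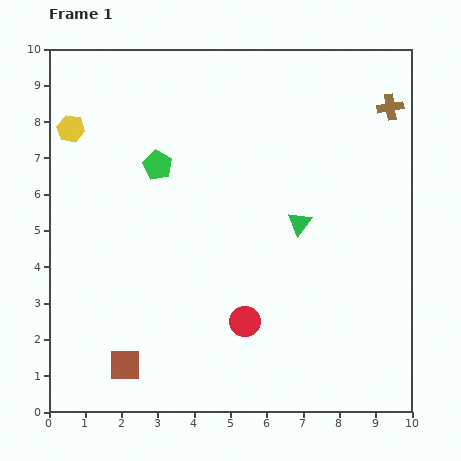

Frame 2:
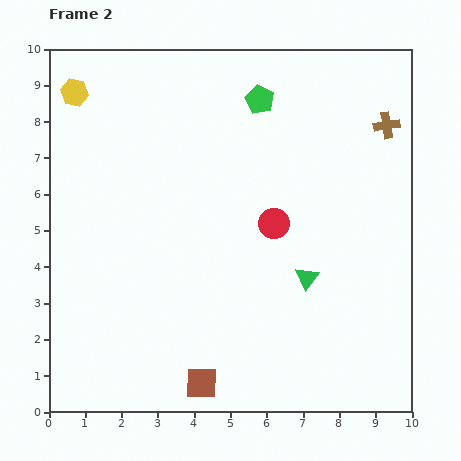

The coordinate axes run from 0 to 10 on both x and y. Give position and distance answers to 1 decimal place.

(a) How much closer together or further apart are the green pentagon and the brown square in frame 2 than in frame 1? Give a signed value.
+2.4

Distance in frame 1: 5.6. Distance in frame 2: 8.0.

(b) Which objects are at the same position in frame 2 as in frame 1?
none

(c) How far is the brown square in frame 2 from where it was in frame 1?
2.2

The brown square moved from (2.1, 1.3) to (4.2, 0.8), a distance of √(2.1² + 0.5²) ≈ 2.2.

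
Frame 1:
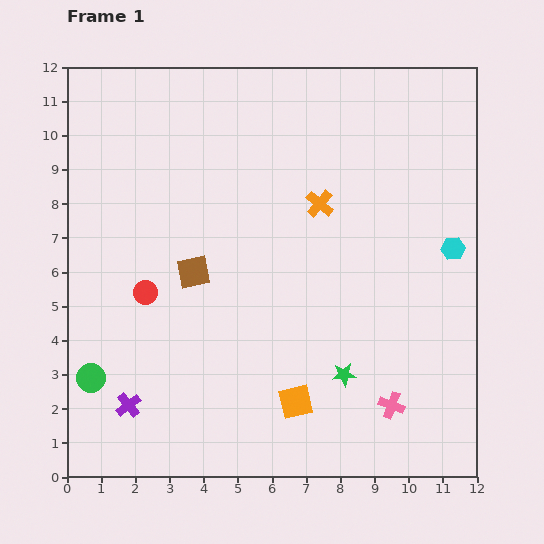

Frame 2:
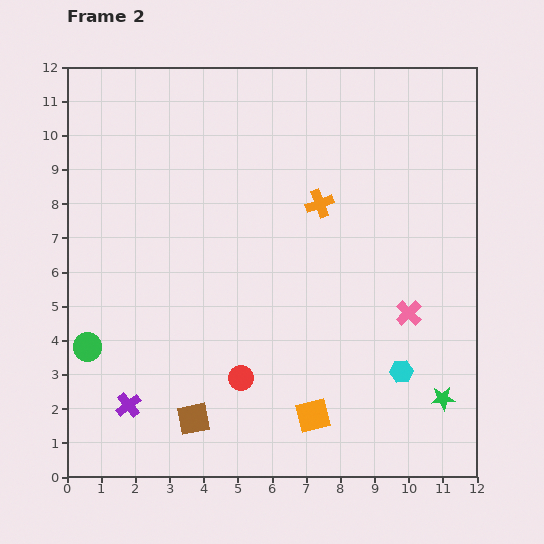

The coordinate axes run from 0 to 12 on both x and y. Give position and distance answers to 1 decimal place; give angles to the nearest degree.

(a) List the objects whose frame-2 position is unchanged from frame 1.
the orange cross, the purple cross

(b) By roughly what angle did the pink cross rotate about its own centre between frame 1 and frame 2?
25° clockwise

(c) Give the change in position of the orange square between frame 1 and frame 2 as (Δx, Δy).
(0.5, -0.4)

The orange square was at (6.7, 2.2) in frame 1 and (7.2, 1.8) in frame 2.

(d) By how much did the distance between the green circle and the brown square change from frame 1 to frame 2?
-0.6

Distance in frame 1: 4.3. Distance in frame 2: 3.7.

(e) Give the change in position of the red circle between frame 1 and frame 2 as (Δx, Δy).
(2.8, -2.5)

The red circle was at (2.3, 5.4) in frame 1 and (5.1, 2.9) in frame 2.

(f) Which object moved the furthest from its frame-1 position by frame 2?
the brown square

(moved 4.3; next 3.9)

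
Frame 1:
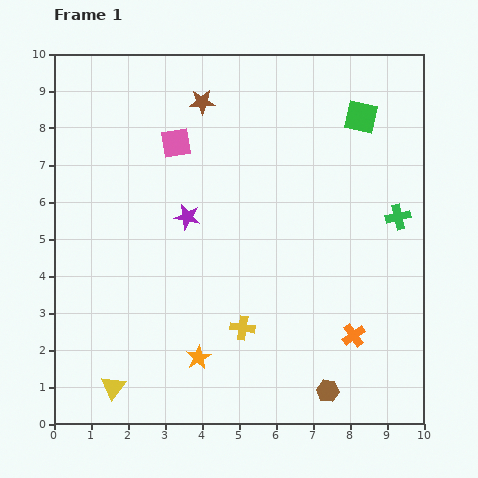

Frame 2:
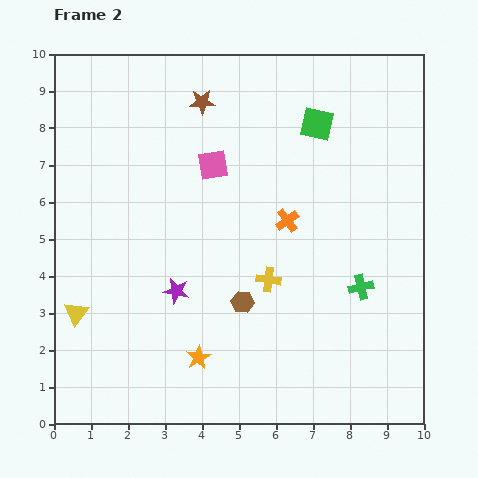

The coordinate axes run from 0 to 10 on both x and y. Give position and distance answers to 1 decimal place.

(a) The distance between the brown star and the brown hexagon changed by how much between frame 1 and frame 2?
-3.0

Distance in frame 1: 8.5. Distance in frame 2: 5.5.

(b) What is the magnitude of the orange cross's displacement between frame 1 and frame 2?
3.6

The orange cross moved from (8.1, 2.4) to (6.3, 5.5), a distance of √(1.8² + 3.1²) ≈ 3.6.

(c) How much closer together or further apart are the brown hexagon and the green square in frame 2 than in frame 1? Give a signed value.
-2.3

Distance in frame 1: 7.5. Distance in frame 2: 5.2.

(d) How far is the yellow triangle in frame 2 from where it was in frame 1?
2.2

The yellow triangle moved from (1.6, 1.0) to (0.6, 3.0), a distance of √(1.0² + 2.0²) ≈ 2.2.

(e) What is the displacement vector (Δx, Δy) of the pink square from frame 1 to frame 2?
(1.0, -0.6)

The pink square was at (3.3, 7.6) in frame 1 and (4.3, 7.0) in frame 2.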